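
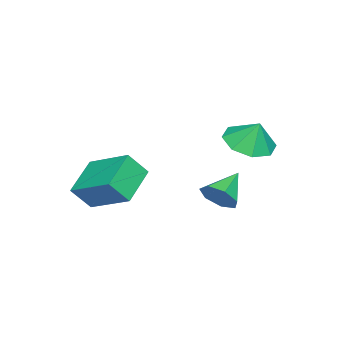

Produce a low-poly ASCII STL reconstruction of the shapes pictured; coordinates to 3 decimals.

solid 
facet normal -0.116 -0.396 -0.911
outer loop
vertex -3.109 -0.755 1.874
vertex -3.655 0.058 1.59
vertex -2.665 -0.188 1.571
endloop
endfacet
facet normal 0.698 -0.176 0.694
outer loop
vertex -3.109 -0.755 1.874
vertex -2.665 -0.188 1.571
vertex -3.525 0.502 2.61
endloop
endfacet
facet normal -0.116 -0.396 -0.911
outer loop
vertex -2.665 -0.188 1.571
vertex -3.655 0.058 1.59
vertex -2.802 0.523 1.279
endloop
endfacet
facet normal 0.823 0.344 0.452
outer loop
vertex -2.665 -0.188 1.571
vertex -2.802 0.523 1.279
vertex -3.525 0.502 2.61
endloop
endfacet
facet normal -0.116 -0.396 -0.911
outer loop
vertex -2.802 0.523 1.279
vertex -3.655 0.058 1.59
vertex -3.438 0.962 1.169
endloop
endfacet
facet normal 0.509 0.810 0.289
outer loop
vertex -2.802 0.523 1.279
vertex -3.438 0.962 1.169
vertex -3.525 0.502 2.61
endloop
endfacet
facet normal -0.116 -0.396 -0.911
outer loop
vertex -3.438 0.962 1.169
vertex -3.655 0.058 1.59
vertex -4.202 0.871 1.306
endloop
endfacet
facet normal -0.060 0.952 0.300
outer loop
vertex -3.438 0.962 1.169
vertex -4.202 0.871 1.306
vertex -3.525 0.502 2.61
endloop
endfacet
facet normal -0.116 -0.396 -0.911
outer loop
vertex -4.202 0.871 1.306
vertex -3.655 0.058 1.59
vertex -4.645 0.304 1.609
endloop
endfacet
facet normal -0.549 0.685 0.479
outer loop
vertex -4.202 0.871 1.306
vertex -4.645 0.304 1.609
vertex -3.525 0.502 2.61
endloop
endfacet
facet normal -0.116 -0.396 -0.911
outer loop
vertex -4.645 0.304 1.609
vertex -3.655 0.058 1.59
vertex -4.508 -0.407 1.901
endloop
endfacet
facet normal -0.673 0.166 0.720
outer loop
vertex -4.645 0.304 1.609
vertex -4.508 -0.407 1.901
vertex -3.525 0.502 2.61
endloop
endfacet
facet normal -0.116 -0.397 -0.911
outer loop
vertex -4.508 -0.407 1.901
vertex -3.655 0.058 1.59
vertex -3.872 -0.845 2.011
endloop
endfacet
facet normal -0.360 -0.300 0.883
outer loop
vertex -4.508 -0.407 1.901
vertex -3.872 -0.845 2.011
vertex -3.525 0.502 2.61
endloop
endfacet
facet normal -0.117 -0.396 -0.911
outer loop
vertex -3.872 -0.845 2.011
vertex -3.655 0.058 1.59
vertex -3.109 -0.755 1.874
endloop
endfacet
facet normal 0.209 -0.442 0.872
outer loop
vertex -3.872 -0.845 2.011
vertex -3.109 -0.755 1.874
vertex -3.525 0.502 2.61
endloop
endfacet
facet normal -0.374 0.494 -0.785
outer loop
vertex -0.751 -2.465 0.864
vertex 0.752 -2.445 0.16
vertex -1.139 -4.152 -0.014
endloop
endfacet
facet normal -0.905 -0.013 0.424
outer loop
vertex -0.712 -4.715 0.88
vertex -0.751 -2.465 0.864
vertex -1.139 -4.152 -0.014
endloop
endfacet
facet normal -0.374 0.495 -0.784
outer loop
vertex -1.139 -4.152 -0.014
vertex 0.752 -2.445 0.16
vertex 0.364 -4.131 -0.718
endloop
endfacet
facet normal -0.200 -0.869 -0.452
outer loop
vertex 0.364 -4.131 -0.718
vertex -0.712 -4.715 0.88
vertex -1.139 -4.152 -0.014
endloop
endfacet
facet normal 0.200 0.869 0.452
outer loop
vertex -0.751 -2.465 0.864
vertex 1.179 -3.008 1.054
vertex 0.752 -2.445 0.16
endloop
endfacet
facet normal -0.905 -0.013 0.424
outer loop
vertex -0.324 -3.029 1.758
vertex -0.751 -2.465 0.864
vertex -0.712 -4.715 0.88
endloop
endfacet
facet normal 0.200 0.869 0.453
outer loop
vertex -0.324 -3.029 1.758
vertex 1.179 -3.008 1.054
vertex -0.751 -2.465 0.864
endloop
endfacet
facet normal 0.905 0.013 -0.424
outer loop
vertex 0.752 -2.445 0.16
vertex 1.179 -3.008 1.054
vertex 0.364 -4.131 -0.718
endloop
endfacet
facet normal -0.200 -0.869 -0.452
outer loop
vertex 0.791 -4.695 0.176
vertex -0.712 -4.715 0.88
vertex 0.364 -4.131 -0.718
endloop
endfacet
facet normal 0.905 0.013 -0.424
outer loop
vertex 0.364 -4.131 -0.718
vertex 1.179 -3.008 1.054
vertex 0.791 -4.695 0.176
endloop
endfacet
facet normal 0.374 -0.495 0.785
outer loop
vertex 0.791 -4.695 0.176
vertex -0.324 -3.029 1.758
vertex -0.712 -4.715 0.88
endloop
endfacet
facet normal 0.374 -0.494 0.784
outer loop
vertex 1.179 -3.008 1.054
vertex -0.324 -3.029 1.758
vertex 0.791 -4.695 0.176
endloop
endfacet
facet normal 0.860 -0.151 -0.488
outer loop
vertex -1.407 0.12 0.138
vertex -1.784 -0.276 -0.404
vertex -1.636 0.479 -0.377
endloop
endfacet
facet normal -0.040 0.811 0.583
outer loop
vertex -1.407 0.12 0.138
vertex -1.636 0.479 -0.377
vertex -2.996 -0.064 0.284
endloop
endfacet
facet normal 0.859 -0.151 -0.488
outer loop
vertex -1.636 0.479 -0.377
vertex -1.784 -0.276 -0.404
vertex -1.977 0.269 -0.912
endloop
endfacet
facet normal -0.409 0.908 -0.096
outer loop
vertex -1.636 0.479 -0.377
vertex -1.977 0.269 -0.912
vertex -2.996 -0.064 0.284
endloop
endfacet
facet normal 0.860 -0.150 -0.488
outer loop
vertex -1.977 0.269 -0.912
vertex -1.784 -0.276 -0.404
vertex -2.172 -0.351 -1.065
endloop
endfacet
facet normal -0.755 0.371 -0.540
outer loop
vertex -1.977 0.269 -0.912
vertex -2.172 -0.351 -1.065
vertex -2.996 -0.064 0.284
endloop
endfacet
facet normal 0.860 -0.150 -0.488
outer loop
vertex -2.172 -0.351 -1.065
vertex -1.784 -0.276 -0.404
vertex -2.075 -0.915 -0.72
endloop
endfacet
facet normal -0.819 -0.395 -0.416
outer loop
vertex -2.172 -0.351 -1.065
vertex -2.075 -0.915 -0.72
vertex -2.996 -0.064 0.284
endloop
endfacet
facet normal 0.860 -0.150 -0.489
outer loop
vertex -2.075 -0.915 -0.72
vertex -1.784 -0.276 -0.404
vertex -1.758 -0.998 -0.137
endloop
endfacet
facet normal -0.551 -0.814 0.184
outer loop
vertex -2.075 -0.915 -0.72
vertex -1.758 -0.998 -0.137
vertex -2.996 -0.064 0.284
endloop
endfacet
facet normal 0.860 -0.150 -0.488
outer loop
vertex -1.758 -0.998 -0.137
vertex -1.784 -0.276 -0.404
vertex -1.461 -0.537 0.245
endloop
endfacet
facet normal -0.155 -0.569 0.807
outer loop
vertex -1.758 -0.998 -0.137
vertex -1.461 -0.537 0.245
vertex -2.996 -0.064 0.284
endloop
endfacet
facet normal 0.860 -0.150 -0.488
outer loop
vertex -1.461 -0.537 0.245
vertex -1.784 -0.276 -0.404
vertex -1.407 0.12 0.138
endloop
endfacet
facet normal 0.073 0.154 0.985
outer loop
vertex -1.461 -0.537 0.245
vertex -1.407 0.12 0.138
vertex -2.996 -0.064 0.284
endloop
endfacet

endsolid


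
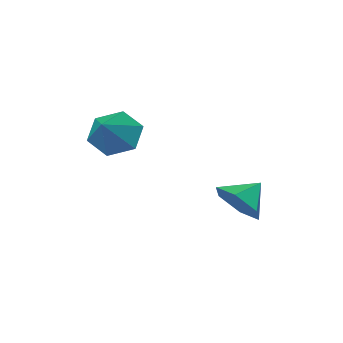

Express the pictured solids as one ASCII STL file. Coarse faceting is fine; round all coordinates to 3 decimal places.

solid 
facet normal -0.658 -0.510 -0.554
outer loop
vertex 0.7 -0.945 -2.016
vertex 0.174 -1.22 -1.138
vertex -0.083 -0.33 -1.652
endloop
endfacet
facet normal 0.443 0.802 -0.402
outer loop
vertex 0.7 -0.945 -2.016
vertex -0.083 -0.33 -1.652
vertex 1.286 -0.36 -0.202
endloop
endfacet
facet normal -0.658 -0.510 -0.554
outer loop
vertex -0.083 -0.33 -1.652
vertex 0.174 -1.22 -1.138
vertex -0.609 -0.605 -0.774
endloop
endfacet
facet normal -0.183 0.964 0.192
outer loop
vertex -0.083 -0.33 -1.652
vertex -0.609 -0.605 -0.774
vertex 1.286 -0.36 -0.202
endloop
endfacet
facet normal -0.658 -0.510 -0.554
outer loop
vertex -0.609 -0.605 -0.774
vertex 0.174 -1.22 -1.138
vertex -0.352 -1.496 -0.26
endloop
endfacet
facet normal -0.312 0.406 0.859
outer loop
vertex -0.609 -0.605 -0.774
vertex -0.352 -1.496 -0.26
vertex 1.286 -0.36 -0.202
endloop
endfacet
facet normal -0.658 -0.509 -0.554
outer loop
vertex -0.352 -1.496 -0.26
vertex 0.174 -1.22 -1.138
vertex 0.431 -2.111 -0.625
endloop
endfacet
facet normal 0.186 -0.316 0.931
outer loop
vertex -0.352 -1.496 -0.26
vertex 0.431 -2.111 -0.625
vertex 1.286 -0.36 -0.202
endloop
endfacet
facet normal -0.658 -0.509 -0.554
outer loop
vertex 0.431 -2.111 -0.625
vertex 0.174 -1.22 -1.138
vertex 0.957 -1.835 -1.503
endloop
endfacet
facet normal 0.812 -0.478 0.336
outer loop
vertex 0.431 -2.111 -0.625
vertex 0.957 -1.835 -1.503
vertex 1.286 -0.36 -0.202
endloop
endfacet
facet normal -0.658 -0.509 -0.554
outer loop
vertex 0.957 -1.835 -1.503
vertex 0.174 -1.22 -1.138
vertex 0.7 -0.945 -2.016
endloop
endfacet
facet normal 0.940 0.081 -0.330
outer loop
vertex 0.957 -1.835 -1.503
vertex 0.7 -0.945 -2.016
vertex 1.286 -0.36 -0.202
endloop
endfacet
facet normal 0.810 0.021 -0.586
outer loop
vertex -1.776 3.191 -3.075
vertex -2.295 2.653 -3.812
vertex -2.322 3.703 -3.812
endloop
endfacet
facet normal -0.251 0.698 0.671
outer loop
vertex -1.776 3.191 -3.075
vertex -2.322 3.703 -3.812
vertex -3.325 2.627 -3.068
endloop
endfacet
facet normal 0.810 0.021 -0.586
outer loop
vertex -2.322 3.703 -3.812
vertex -2.295 2.653 -3.812
vertex -2.841 3.164 -4.549
endloop
endfacet
facet normal -0.728 0.686 0.011
outer loop
vertex -2.322 3.703 -3.812
vertex -2.841 3.164 -4.549
vertex -3.325 2.627 -3.068
endloop
endfacet
facet normal 0.810 0.021 -0.586
outer loop
vertex -2.841 3.164 -4.549
vertex -2.295 2.653 -3.812
vertex -2.814 2.114 -4.549
endloop
endfacet
facet normal -0.948 -0.024 -0.319
outer loop
vertex -2.841 3.164 -4.549
vertex -2.814 2.114 -4.549
vertex -3.325 2.627 -3.068
endloop
endfacet
facet normal 0.811 0.020 -0.585
outer loop
vertex -2.814 2.114 -4.549
vertex -2.295 2.653 -3.812
vertex -2.269 1.603 -3.811
endloop
endfacet
facet normal -0.692 -0.722 0.011
outer loop
vertex -2.814 2.114 -4.549
vertex -2.269 1.603 -3.811
vertex -3.325 2.627 -3.068
endloop
endfacet
facet normal 0.811 0.020 -0.585
outer loop
vertex -2.269 1.603 -3.811
vertex -2.295 2.653 -3.812
vertex -1.75 2.142 -3.074
endloop
endfacet
facet normal -0.216 -0.709 0.671
outer loop
vertex -2.269 1.603 -3.811
vertex -1.75 2.142 -3.074
vertex -3.325 2.627 -3.068
endloop
endfacet
facet normal 0.811 0.020 -0.585
outer loop
vertex -1.75 2.142 -3.074
vertex -2.295 2.653 -3.812
vertex -1.776 3.191 -3.075
endloop
endfacet
facet normal 0.004 0.001 1.000
outer loop
vertex -1.75 2.142 -3.074
vertex -1.776 3.191 -3.075
vertex -3.325 2.627 -3.068
endloop
endfacet

endsolid


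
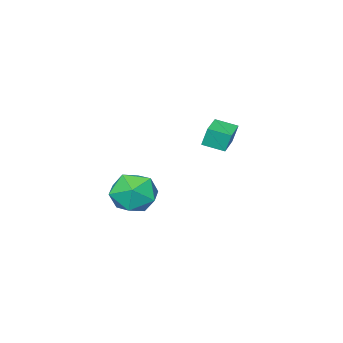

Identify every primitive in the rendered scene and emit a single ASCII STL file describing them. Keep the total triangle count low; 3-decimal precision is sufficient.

solid 
facet normal -0.858 -0.513 -0.001
outer loop
vertex -3.816 0.349 -1.664
vertex -4.325 1.201 -1.94
vertex -3.685 0.131 -2.58
endloop
endfacet
facet normal 0.495 -0.827 0.268
outer loop
vertex -2.535 0.819 -2.58
vertex -3.816 0.349 -1.664
vertex -3.685 0.131 -2.58
endloop
endfacet
facet normal -0.858 -0.513 -0.001
outer loop
vertex -3.685 0.131 -2.58
vertex -4.325 1.201 -1.94
vertex -4.194 0.983 -2.856
endloop
endfacet
facet normal 0.138 -0.230 -0.963
outer loop
vertex -4.194 0.983 -2.856
vertex -2.535 0.819 -2.58
vertex -3.685 0.131 -2.58
endloop
endfacet
facet normal -0.138 0.230 0.963
outer loop
vertex -3.816 0.349 -1.664
vertex -3.175 1.889 -1.94
vertex -4.325 1.201 -1.94
endloop
endfacet
facet normal 0.495 -0.827 0.268
outer loop
vertex -2.666 1.037 -1.664
vertex -3.816 0.349 -1.664
vertex -2.535 0.819 -2.58
endloop
endfacet
facet normal -0.138 0.230 0.963
outer loop
vertex -2.666 1.037 -1.664
vertex -3.175 1.889 -1.94
vertex -3.816 0.349 -1.664
endloop
endfacet
facet normal -0.495 0.827 -0.268
outer loop
vertex -4.325 1.201 -1.94
vertex -3.175 1.889 -1.94
vertex -4.194 0.983 -2.856
endloop
endfacet
facet normal 0.138 -0.230 -0.963
outer loop
vertex -3.044 1.671 -2.856
vertex -2.535 0.819 -2.58
vertex -4.194 0.983 -2.856
endloop
endfacet
facet normal -0.495 0.827 -0.268
outer loop
vertex -4.194 0.983 -2.856
vertex -3.175 1.889 -1.94
vertex -3.044 1.671 -2.856
endloop
endfacet
facet normal 0.858 0.513 0.001
outer loop
vertex -3.044 1.671 -2.856
vertex -2.666 1.037 -1.664
vertex -2.535 0.819 -2.58
endloop
endfacet
facet normal 0.858 0.513 0.001
outer loop
vertex -3.175 1.889 -1.94
vertex -2.666 1.037 -1.664
vertex -3.044 1.671 -2.856
endloop
endfacet
facet normal -0.614 0.755 0.231
outer loop
vertex 1.267 1.998 -4.083
vertex 0.389 1.294 -4.115
vertex 0.948 1.453 -3.151
endloop
endfacet
facet normal 0.034 0.858 0.513
outer loop
vertex 1.267 1.998 -4.083
vertex 0.948 1.453 -3.151
vertex 2.041 1.556 -3.396
endloop
endfacet
facet normal 0.509 0.861 -0.019
outer loop
vertex 1.267 1.998 -4.083
vertex 2.041 1.556 -3.396
vertex 2.158 1.462 -4.511
endloop
endfacet
facet normal 0.154 0.760 -0.631
outer loop
vertex 1.267 1.998 -4.083
vertex 2.158 1.462 -4.511
vertex 1.137 1.3 -4.955
endloop
endfacet
facet normal -0.540 0.695 -0.476
outer loop
vertex 1.267 1.998 -4.083
vertex 1.137 1.3 -4.955
vertex 0.389 1.294 -4.115
endloop
endfacet
facet normal 0.181 0.301 0.936
outer loop
vertex 2.041 1.556 -3.396
vertex 0.948 1.453 -3.151
vertex 1.643 0.58 -3.005
endloop
endfacet
facet normal -0.867 0.135 0.480
outer loop
vertex 0.948 1.453 -3.151
vertex 0.389 1.294 -4.115
vertex 0.622 0.418 -3.449
endloop
endfacet
facet normal -0.746 0.038 -0.664
outer loop
vertex 0.389 1.294 -4.115
vertex 1.137 1.3 -4.955
vertex 0.739 0.324 -4.564
endloop
endfacet
facet normal 0.375 0.145 -0.916
outer loop
vertex 1.137 1.3 -4.955
vertex 2.158 1.462 -4.511
vertex 1.832 0.427 -4.809
endloop
endfacet
facet normal 0.948 0.308 0.074
outer loop
vertex 2.158 1.462 -4.511
vertex 2.041 1.556 -3.396
vertex 2.391 0.586 -3.845
endloop
endfacet
facet normal -0.154 -0.760 0.631
outer loop
vertex 1.513 -0.118 -3.877
vertex 1.643 0.58 -3.005
vertex 0.622 0.418 -3.449
endloop
endfacet
facet normal -0.509 -0.861 0.019
outer loop
vertex 1.513 -0.118 -3.877
vertex 0.622 0.418 -3.449
vertex 0.739 0.324 -4.564
endloop
endfacet
facet normal -0.034 -0.858 -0.513
outer loop
vertex 1.513 -0.118 -3.877
vertex 0.739 0.324 -4.564
vertex 1.832 0.427 -4.809
endloop
endfacet
facet normal 0.614 -0.755 -0.231
outer loop
vertex 1.513 -0.118 -3.877
vertex 1.832 0.427 -4.809
vertex 2.391 0.586 -3.845
endloop
endfacet
facet normal 0.540 -0.695 0.476
outer loop
vertex 1.513 -0.118 -3.877
vertex 2.391 0.586 -3.845
vertex 1.643 0.58 -3.005
endloop
endfacet
facet normal -0.375 -0.145 0.916
outer loop
vertex 0.622 0.418 -3.449
vertex 1.643 0.58 -3.005
vertex 0.948 1.453 -3.151
endloop
endfacet
facet normal -0.948 -0.308 -0.074
outer loop
vertex 0.739 0.324 -4.564
vertex 0.622 0.418 -3.449
vertex 0.389 1.294 -4.115
endloop
endfacet
facet normal -0.181 -0.301 -0.936
outer loop
vertex 1.832 0.427 -4.809
vertex 0.739 0.324 -4.564
vertex 1.137 1.3 -4.955
endloop
endfacet
facet normal 0.867 -0.135 -0.480
outer loop
vertex 2.391 0.586 -3.845
vertex 1.832 0.427 -4.809
vertex 2.158 1.462 -4.511
endloop
endfacet
facet normal 0.746 -0.038 0.664
outer loop
vertex 1.643 0.58 -3.005
vertex 2.391 0.586 -3.845
vertex 2.041 1.556 -3.396
endloop
endfacet

endsolid


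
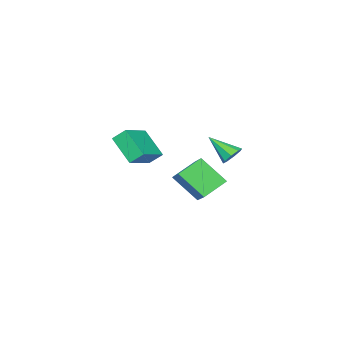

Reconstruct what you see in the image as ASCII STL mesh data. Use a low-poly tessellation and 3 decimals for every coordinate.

solid 
facet normal -0.557 -0.642 -0.526
outer loop
vertex -3.793 -3.559 -1.21
vertex -4.124 -2.067 -2.679
vertex -2.415 -4.073 -2.042
endloop
endfacet
facet normal 0.156 -0.704 0.693
outer loop
vertex -1.356 -2.853 -1.041
vertex -3.793 -3.559 -1.21
vertex -2.415 -4.073 -2.042
endloop
endfacet
facet normal -0.557 -0.642 -0.527
outer loop
vertex -2.415 -4.073 -2.042
vertex -4.124 -2.067 -2.679
vertex -2.745 -2.58 -3.511
endloop
endfacet
facet normal 0.816 -0.304 -0.492
outer loop
vertex -2.745 -2.58 -3.511
vertex -1.356 -2.853 -1.041
vertex -2.415 -4.073 -2.042
endloop
endfacet
facet normal -0.816 0.304 0.492
outer loop
vertex -3.793 -3.559 -1.21
vertex -3.065 -0.847 -1.678
vertex -4.124 -2.067 -2.679
endloop
endfacet
facet normal 0.156 -0.704 0.693
outer loop
vertex -2.735 -2.34 -0.209
vertex -3.793 -3.559 -1.21
vertex -1.356 -2.853 -1.041
endloop
endfacet
facet normal -0.816 0.304 0.492
outer loop
vertex -2.735 -2.34 -0.209
vertex -3.065 -0.847 -1.678
vertex -3.793 -3.559 -1.21
endloop
endfacet
facet normal -0.156 0.704 -0.693
outer loop
vertex -4.124 -2.067 -2.679
vertex -3.065 -0.847 -1.678
vertex -2.745 -2.58 -3.511
endloop
endfacet
facet normal 0.816 -0.304 -0.492
outer loop
vertex -1.687 -1.361 -2.51
vertex -1.356 -2.853 -1.041
vertex -2.745 -2.58 -3.511
endloop
endfacet
facet normal -0.156 0.704 -0.693
outer loop
vertex -2.745 -2.58 -3.511
vertex -3.065 -0.847 -1.678
vertex -1.687 -1.361 -2.51
endloop
endfacet
facet normal 0.557 0.642 0.527
outer loop
vertex -1.687 -1.361 -2.51
vertex -2.735 -2.34 -0.209
vertex -1.356 -2.853 -1.041
endloop
endfacet
facet normal 0.557 0.642 0.527
outer loop
vertex -3.065 -0.847 -1.678
vertex -2.735 -2.34 -0.209
vertex -1.687 -1.361 -2.51
endloop
endfacet
facet normal -0.929 -0.072 -0.363
outer loop
vertex 2.269 -2.262 3.615
vertex 2.638 -0.843 2.39
vertex 2.578 -2.914 2.952
endloop
endfacet
facet normal -0.194 -0.743 0.641
outer loop
vertex 4.362 -2.777 3.65
vertex 2.269 -2.262 3.615
vertex 2.578 -2.914 2.952
endloop
endfacet
facet normal -0.929 -0.072 -0.364
outer loop
vertex 2.578 -2.914 2.952
vertex 2.638 -0.843 2.39
vertex 2.948 -1.496 1.728
endloop
endfacet
facet normal 0.316 -0.666 -0.676
outer loop
vertex 2.948 -1.496 1.728
vertex 4.362 -2.777 3.65
vertex 2.578 -2.914 2.952
endloop
endfacet
facet normal -0.316 0.666 0.676
outer loop
vertex 2.269 -2.262 3.615
vertex 4.422 -0.706 3.088
vertex 2.638 -0.843 2.39
endloop
endfacet
facet normal -0.193 -0.742 0.642
outer loop
vertex 4.052 -2.124 4.312
vertex 2.269 -2.262 3.615
vertex 4.362 -2.777 3.65
endloop
endfacet
facet normal -0.316 0.666 0.676
outer loop
vertex 4.052 -2.124 4.312
vertex 4.422 -0.706 3.088
vertex 2.269 -2.262 3.615
endloop
endfacet
facet normal 0.194 0.742 -0.641
outer loop
vertex 2.638 -0.843 2.39
vertex 4.422 -0.706 3.088
vertex 2.948 -1.496 1.728
endloop
endfacet
facet normal 0.316 -0.666 -0.676
outer loop
vertex 4.731 -1.358 2.425
vertex 4.362 -2.777 3.65
vertex 2.948 -1.496 1.728
endloop
endfacet
facet normal 0.193 0.743 -0.641
outer loop
vertex 2.948 -1.496 1.728
vertex 4.422 -0.706 3.088
vertex 4.731 -1.358 2.425
endloop
endfacet
facet normal 0.929 0.072 0.364
outer loop
vertex 4.731 -1.358 2.425
vertex 4.052 -2.124 4.312
vertex 4.362 -2.777 3.65
endloop
endfacet
facet normal 0.929 0.071 0.363
outer loop
vertex 4.422 -0.706 3.088
vertex 4.052 -2.124 4.312
vertex 4.731 -1.358 2.425
endloop
endfacet
facet normal -0.104 0.792 -0.601
outer loop
vertex -1.773 -0.185 0.339
vertex -2.195 0.124 0.819
vertex -1.496 0.12 0.693
endloop
endfacet
facet normal 0.839 -0.493 -0.232
outer loop
vertex -1.773 -0.185 0.339
vertex -1.496 0.12 0.693
vertex -2.005 -1.324 1.921
endloop
endfacet
facet normal -0.104 0.792 -0.602
outer loop
vertex -1.496 0.12 0.693
vertex -2.195 0.124 0.819
vertex -1.629 0.428 1.121
endloop
endfacet
facet normal 0.943 -0.052 0.330
outer loop
vertex -1.496 0.12 0.693
vertex -1.629 0.428 1.121
vertex -2.005 -1.324 1.921
endloop
endfacet
facet normal -0.104 0.792 -0.602
outer loop
vertex -1.629 0.428 1.121
vertex -2.195 0.124 0.819
vertex -2.093 0.558 1.372
endloop
endfacet
facet normal 0.515 0.262 0.816
outer loop
vertex -1.629 0.428 1.121
vertex -2.093 0.558 1.372
vertex -2.005 -1.324 1.921
endloop
endfacet
facet normal -0.103 0.792 -0.602
outer loop
vertex -2.093 0.558 1.372
vertex -2.195 0.124 0.819
vertex -2.617 0.434 1.299
endloop
endfacet
facet normal -0.195 0.266 0.944
outer loop
vertex -2.093 0.558 1.372
vertex -2.617 0.434 1.299
vertex -2.005 -1.324 1.921
endloop
endfacet
facet normal -0.104 0.791 -0.603
outer loop
vertex -2.617 0.434 1.299
vertex -2.195 0.124 0.819
vertex -2.894 0.128 0.945
endloop
endfacet
facet normal -0.769 -0.042 0.638
outer loop
vertex -2.617 0.434 1.299
vertex -2.894 0.128 0.945
vertex -2.005 -1.324 1.921
endloop
endfacet
facet normal -0.104 0.793 -0.601
outer loop
vertex -2.894 0.128 0.945
vertex -2.195 0.124 0.819
vertex -2.761 -0.179 0.517
endloop
endfacet
facet normal -0.872 -0.483 0.076
outer loop
vertex -2.894 0.128 0.945
vertex -2.761 -0.179 0.517
vertex -2.005 -1.324 1.921
endloop
endfacet
facet normal -0.103 0.792 -0.601
outer loop
vertex -2.761 -0.179 0.517
vertex -2.195 0.124 0.819
vertex -2.297 -0.309 0.266
endloop
endfacet
facet normal -0.445 -0.796 -0.410
outer loop
vertex -2.761 -0.179 0.517
vertex -2.297 -0.309 0.266
vertex -2.005 -1.324 1.921
endloop
endfacet
facet normal -0.104 0.792 -0.601
outer loop
vertex -2.297 -0.309 0.266
vertex -2.195 0.124 0.819
vertex -1.773 -0.185 0.339
endloop
endfacet
facet normal 0.264 -0.801 -0.538
outer loop
vertex -2.297 -0.309 0.266
vertex -1.773 -0.185 0.339
vertex -2.005 -1.324 1.921
endloop
endfacet

endsolid


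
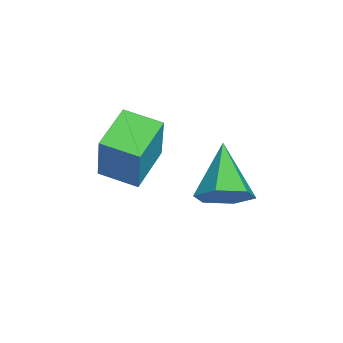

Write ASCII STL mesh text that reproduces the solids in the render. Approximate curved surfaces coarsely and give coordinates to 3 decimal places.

solid 
facet normal -0.922 0.317 0.222
outer loop
vertex -2.517 -4.134 4.024
vertex -2.093 -2.753 3.812
vertex -3.047 -4.277 2.028
endloop
endfacet
facet normal -0.290 -0.946 0.145
outer loop
vertex -1.387 -4.847 1.628
vertex -2.517 -4.134 4.024
vertex -3.047 -4.277 2.028
endloop
endfacet
facet normal -0.922 0.317 0.222
outer loop
vertex -3.047 -4.277 2.028
vertex -2.093 -2.753 3.812
vertex -2.623 -2.896 1.816
endloop
endfacet
facet normal -0.256 -0.069 -0.964
outer loop
vertex -2.623 -2.896 1.816
vertex -1.387 -4.847 1.628
vertex -3.047 -4.277 2.028
endloop
endfacet
facet normal 0.256 0.069 0.964
outer loop
vertex -2.517 -4.134 4.024
vertex -0.433 -3.323 3.412
vertex -2.093 -2.753 3.812
endloop
endfacet
facet normal -0.290 -0.946 0.145
outer loop
vertex -0.857 -4.704 3.624
vertex -2.517 -4.134 4.024
vertex -1.387 -4.847 1.628
endloop
endfacet
facet normal 0.256 0.069 0.964
outer loop
vertex -0.857 -4.704 3.624
vertex -0.433 -3.323 3.412
vertex -2.517 -4.134 4.024
endloop
endfacet
facet normal 0.290 0.946 -0.145
outer loop
vertex -2.093 -2.753 3.812
vertex -0.433 -3.323 3.412
vertex -2.623 -2.896 1.816
endloop
endfacet
facet normal -0.256 -0.069 -0.964
outer loop
vertex -0.963 -3.466 1.416
vertex -1.387 -4.847 1.628
vertex -2.623 -2.896 1.816
endloop
endfacet
facet normal 0.290 0.946 -0.145
outer loop
vertex -2.623 -2.896 1.816
vertex -0.433 -3.323 3.412
vertex -0.963 -3.466 1.416
endloop
endfacet
facet normal 0.922 -0.317 -0.222
outer loop
vertex -0.963 -3.466 1.416
vertex -0.857 -4.704 3.624
vertex -1.387 -4.847 1.628
endloop
endfacet
facet normal 0.922 -0.317 -0.222
outer loop
vertex -0.433 -3.323 3.412
vertex -0.857 -4.704 3.624
vertex -0.963 -3.466 1.416
endloop
endfacet
facet normal 0.832 0.102 -0.546
outer loop
vertex 2.096 -0.723 4.207
vertex 1.549 -0.474 3.42
vertex 1.871 0.227 4.041
endloop
endfacet
facet normal 0.153 0.205 0.967
outer loop
vertex 2.096 -0.723 4.207
vertex 1.871 0.227 4.041
vertex -0.189 -0.686 4.56
endloop
endfacet
facet normal 0.832 0.101 -0.545
outer loop
vertex 1.871 0.227 4.041
vertex 1.549 -0.474 3.42
vertex 1.325 0.476 3.254
endloop
endfacet
facet normal -0.264 0.852 0.452
outer loop
vertex 1.871 0.227 4.041
vertex 1.325 0.476 3.254
vertex -0.189 -0.686 4.56
endloop
endfacet
facet normal 0.832 0.101 -0.545
outer loop
vertex 1.325 0.476 3.254
vertex 1.549 -0.474 3.42
vertex 1.003 -0.225 2.633
endloop
endfacet
facet normal -0.732 0.608 -0.307
outer loop
vertex 1.325 0.476 3.254
vertex 1.003 -0.225 2.633
vertex -0.189 -0.686 4.56
endloop
endfacet
facet normal 0.832 0.102 -0.545
outer loop
vertex 1.003 -0.225 2.633
vertex 1.549 -0.474 3.42
vertex 1.228 -1.174 2.799
endloop
endfacet
facet normal -0.784 -0.283 -0.553
outer loop
vertex 1.003 -0.225 2.633
vertex 1.228 -1.174 2.799
vertex -0.189 -0.686 4.56
endloop
endfacet
facet normal 0.832 0.102 -0.545
outer loop
vertex 1.228 -1.174 2.799
vertex 1.549 -0.474 3.42
vertex 1.774 -1.424 3.586
endloop
endfacet
facet normal -0.369 -0.929 -0.039
outer loop
vertex 1.228 -1.174 2.799
vertex 1.774 -1.424 3.586
vertex -0.189 -0.686 4.56
endloop
endfacet
facet normal 0.832 0.102 -0.546
outer loop
vertex 1.774 -1.424 3.586
vertex 1.549 -0.474 3.42
vertex 2.096 -0.723 4.207
endloop
endfacet
facet normal 0.100 -0.685 0.721
outer loop
vertex 1.774 -1.424 3.586
vertex 2.096 -0.723 4.207
vertex -0.189 -0.686 4.56
endloop
endfacet

endsolid


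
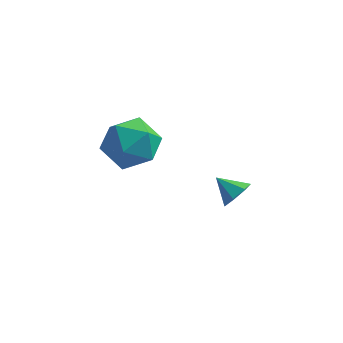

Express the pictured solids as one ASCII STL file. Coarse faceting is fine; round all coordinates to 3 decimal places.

solid 
facet normal -0.338 0.919 0.203
outer loop
vertex -2.843 0.139 0.813
vertex -3.787 -0.349 1.452
vertex -2.72 -0.084 2.027
endloop
endfacet
facet normal 0.372 0.919 0.131
outer loop
vertex -2.843 0.139 0.813
vertex -2.72 -0.084 2.027
vertex -1.79 -0.35 1.25
endloop
endfacet
facet normal 0.528 0.672 -0.519
outer loop
vertex -2.843 0.139 0.813
vertex -1.79 -0.35 1.25
vertex -2.282 -0.779 0.195
endloop
endfacet
facet normal -0.086 0.520 -0.850
outer loop
vertex -2.843 0.139 0.813
vertex -2.282 -0.779 0.195
vertex -3.517 -0.779 0.32
endloop
endfacet
facet normal -0.621 0.672 -0.403
outer loop
vertex -2.843 0.139 0.813
vertex -3.517 -0.779 0.32
vertex -3.787 -0.349 1.452
endloop
endfacet
facet normal 0.642 0.464 0.610
outer loop
vertex -1.79 -0.35 1.25
vertex -2.72 -0.084 2.027
vertex -2.083 -1.141 2.16
endloop
endfacet
facet normal -0.507 0.464 0.727
outer loop
vertex -2.72 -0.084 2.027
vertex -3.787 -0.349 1.452
vertex -3.318 -1.141 2.285
endloop
endfacet
facet normal -0.965 0.064 -0.255
outer loop
vertex -3.787 -0.349 1.452
vertex -3.517 -0.779 0.32
vertex -3.81 -1.57 1.23
endloop
endfacet
facet normal -0.099 -0.183 -0.978
outer loop
vertex -3.517 -0.779 0.32
vertex -2.282 -0.779 0.195
vertex -2.88 -1.836 0.453
endloop
endfacet
facet normal 0.894 0.064 -0.443
outer loop
vertex -2.282 -0.779 0.195
vertex -1.79 -0.35 1.25
vertex -1.813 -1.571 1.028
endloop
endfacet
facet normal 0.086 -0.520 0.850
outer loop
vertex -2.757 -2.059 1.667
vertex -2.083 -1.141 2.16
vertex -3.318 -1.141 2.285
endloop
endfacet
facet normal -0.528 -0.672 0.519
outer loop
vertex -2.757 -2.059 1.667
vertex -3.318 -1.141 2.285
vertex -3.81 -1.57 1.23
endloop
endfacet
facet normal -0.372 -0.919 -0.131
outer loop
vertex -2.757 -2.059 1.667
vertex -3.81 -1.57 1.23
vertex -2.88 -1.836 0.453
endloop
endfacet
facet normal 0.338 -0.919 -0.203
outer loop
vertex -2.757 -2.059 1.667
vertex -2.88 -1.836 0.453
vertex -1.813 -1.571 1.028
endloop
endfacet
facet normal 0.621 -0.672 0.403
outer loop
vertex -2.757 -2.059 1.667
vertex -1.813 -1.571 1.028
vertex -2.083 -1.141 2.16
endloop
endfacet
facet normal 0.099 0.183 0.978
outer loop
vertex -3.318 -1.141 2.285
vertex -2.083 -1.141 2.16
vertex -2.72 -0.084 2.027
endloop
endfacet
facet normal -0.894 -0.064 0.443
outer loop
vertex -3.81 -1.57 1.23
vertex -3.318 -1.141 2.285
vertex -3.787 -0.349 1.452
endloop
endfacet
facet normal -0.642 -0.464 -0.610
outer loop
vertex -2.88 -1.836 0.453
vertex -3.81 -1.57 1.23
vertex -3.517 -0.779 0.32
endloop
endfacet
facet normal 0.507 -0.464 -0.727
outer loop
vertex -1.813 -1.571 1.028
vertex -2.88 -1.836 0.453
vertex -2.282 -0.779 0.195
endloop
endfacet
facet normal 0.965 -0.064 0.255
outer loop
vertex -2.083 -1.141 2.16
vertex -1.813 -1.571 1.028
vertex -1.79 -0.35 1.25
endloop
endfacet
facet normal 0.797 -0.257 -0.547
outer loop
vertex 2.117 -3.767 2.186
vertex 1.79 -3.593 1.628
vertex 2.181 -3.214 2.019
endloop
endfacet
facet normal 0.111 0.276 0.955
outer loop
vertex 2.117 -3.767 2.186
vertex 2.181 -3.214 2.019
vertex 0.97 -3.327 2.192
endloop
endfacet
facet normal 0.797 -0.257 -0.547
outer loop
vertex 2.181 -3.214 2.019
vertex 1.79 -3.593 1.628
vertex 1.951 -2.946 1.558
endloop
endfacet
facet normal -0.008 0.863 0.506
outer loop
vertex 2.181 -3.214 2.019
vertex 1.951 -2.946 1.558
vertex 0.97 -3.327 2.192
endloop
endfacet
facet normal 0.796 -0.257 -0.548
outer loop
vertex 1.951 -2.946 1.558
vertex 1.79 -3.593 1.628
vertex 1.599 -3.164 1.149
endloop
endfacet
facet normal -0.423 0.899 -0.115
outer loop
vertex 1.951 -2.946 1.558
vertex 1.599 -3.164 1.149
vertex 0.97 -3.327 2.192
endloop
endfacet
facet normal 0.796 -0.257 -0.548
outer loop
vertex 1.599 -3.164 1.149
vertex 1.79 -3.593 1.628
vertex 1.391 -3.705 1.101
endloop
endfacet
facet normal -0.824 0.356 -0.441
outer loop
vertex 1.599 -3.164 1.149
vertex 1.391 -3.705 1.101
vertex 0.97 -3.327 2.192
endloop
endfacet
facet normal 0.796 -0.257 -0.548
outer loop
vertex 1.391 -3.705 1.101
vertex 1.79 -3.593 1.628
vertex 1.484 -4.161 1.45
endloop
endfacet
facet normal -0.906 -0.358 -0.226
outer loop
vertex 1.391 -3.705 1.101
vertex 1.484 -4.161 1.45
vertex 0.97 -3.327 2.192
endloop
endfacet
facet normal 0.796 -0.257 -0.547
outer loop
vertex 1.484 -4.161 1.45
vertex 1.79 -3.593 1.628
vertex 1.807 -4.189 1.933
endloop
endfacet
facet normal -0.610 -0.702 0.367
outer loop
vertex 1.484 -4.161 1.45
vertex 1.807 -4.189 1.933
vertex 0.97 -3.327 2.192
endloop
endfacet
facet normal 0.797 -0.257 -0.547
outer loop
vertex 1.807 -4.189 1.933
vertex 1.79 -3.593 1.628
vertex 2.117 -3.767 2.186
endloop
endfacet
facet normal -0.157 -0.421 0.894
outer loop
vertex 1.807 -4.189 1.933
vertex 2.117 -3.767 2.186
vertex 0.97 -3.327 2.192
endloop
endfacet

endsolid


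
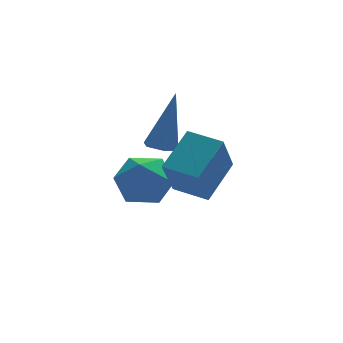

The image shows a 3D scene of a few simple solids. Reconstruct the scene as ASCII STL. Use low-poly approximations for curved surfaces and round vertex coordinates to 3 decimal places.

solid 
facet normal -0.659 -0.539 -0.525
outer loop
vertex -1.372 -3.377 1.413
vertex -2.191 -2.494 1.535
vertex -0.797 -2.638 -0.066
endloop
endfacet
facet normal 0.676 -0.729 -0.101
outer loop
vertex 0.271 -1.766 0.785
vertex -1.372 -3.377 1.413
vertex -0.797 -2.638 -0.066
endloop
endfacet
facet normal -0.659 -0.538 -0.525
outer loop
vertex -0.797 -2.638 -0.066
vertex -2.191 -2.494 1.535
vertex -1.615 -1.756 0.056
endloop
endfacet
facet normal 0.329 0.422 -0.845
outer loop
vertex -1.615 -1.756 0.056
vertex 0.271 -1.766 0.785
vertex -0.797 -2.638 -0.066
endloop
endfacet
facet normal -0.329 -0.422 0.845
outer loop
vertex -1.372 -3.377 1.413
vertex -1.123 -1.622 2.386
vertex -2.191 -2.494 1.535
endloop
endfacet
facet normal 0.677 -0.729 -0.100
outer loop
vertex -0.305 -2.504 2.264
vertex -1.372 -3.377 1.413
vertex 0.271 -1.766 0.785
endloop
endfacet
facet normal -0.329 -0.422 0.845
outer loop
vertex -0.305 -2.504 2.264
vertex -1.123 -1.622 2.386
vertex -1.372 -3.377 1.413
endloop
endfacet
facet normal -0.676 0.730 0.101
outer loop
vertex -2.191 -2.494 1.535
vertex -1.123 -1.622 2.386
vertex -1.615 -1.756 0.056
endloop
endfacet
facet normal 0.329 0.422 -0.845
outer loop
vertex -0.548 -0.883 0.907
vertex 0.271 -1.766 0.785
vertex -1.615 -1.756 0.056
endloop
endfacet
facet normal -0.677 0.729 0.101
outer loop
vertex -1.615 -1.756 0.056
vertex -1.123 -1.622 2.386
vertex -0.548 -0.883 0.907
endloop
endfacet
facet normal 0.659 0.539 0.525
outer loop
vertex -0.548 -0.883 0.907
vertex -0.305 -2.504 2.264
vertex 0.271 -1.766 0.785
endloop
endfacet
facet normal 0.659 0.538 0.525
outer loop
vertex -1.123 -1.622 2.386
vertex -0.305 -2.504 2.264
vertex -0.548 -0.883 0.907
endloop
endfacet
facet normal -0.281 -0.189 -0.941
outer loop
vertex -0.923 -0.159 0.697
vertex -1.355 0.224 0.749
vertex -0.836 0.398 0.559
endloop
endfacet
facet normal 0.987 -0.160 -0.023
outer loop
vertex -0.923 -0.159 0.697
vertex -0.836 0.398 0.559
vertex -0.745 0.636 2.791
endloop
endfacet
facet normal -0.281 -0.190 -0.941
outer loop
vertex -0.836 0.398 0.559
vertex -1.355 0.224 0.749
vertex -1.269 0.78 0.611
endloop
endfacet
facet normal 0.651 0.752 -0.107
outer loop
vertex -0.836 0.398 0.559
vertex -1.269 0.78 0.611
vertex -0.745 0.636 2.791
endloop
endfacet
facet normal -0.282 -0.190 -0.940
outer loop
vertex -1.269 0.78 0.611
vertex -1.355 0.224 0.749
vertex -1.788 0.606 0.802
endloop
endfacet
facet normal -0.272 0.954 0.128
outer loop
vertex -1.269 0.78 0.611
vertex -1.788 0.606 0.802
vertex -0.745 0.636 2.791
endloop
endfacet
facet normal -0.282 -0.189 -0.941
outer loop
vertex -1.788 0.606 0.802
vertex -1.355 0.224 0.749
vertex -1.875 0.05 0.94
endloop
endfacet
facet normal -0.860 0.246 0.447
outer loop
vertex -1.788 0.606 0.802
vertex -1.875 0.05 0.94
vertex -0.745 0.636 2.791
endloop
endfacet
facet normal -0.282 -0.191 -0.940
outer loop
vertex -1.875 0.05 0.94
vertex -1.355 0.224 0.749
vertex -1.442 -0.333 0.888
endloop
endfacet
facet normal -0.525 -0.665 0.531
outer loop
vertex -1.875 0.05 0.94
vertex -1.442 -0.333 0.888
vertex -0.745 0.636 2.791
endloop
endfacet
facet normal -0.282 -0.191 -0.940
outer loop
vertex -1.442 -0.333 0.888
vertex -1.355 0.224 0.749
vertex -0.923 -0.159 0.697
endloop
endfacet
facet normal 0.400 -0.868 0.295
outer loop
vertex -1.442 -0.333 0.888
vertex -0.923 -0.159 0.697
vertex -0.745 0.636 2.791
endloop
endfacet
facet normal -0.617 0.191 0.763
outer loop
vertex -2.708 0.857 -0.771
vertex -1.974 0.505 -0.089
vertex -1.995 1.53 -0.363
endloop
endfacet
facet normal -0.733 0.642 0.222
outer loop
vertex -2.708 0.857 -0.771
vertex -1.995 1.53 -0.363
vertex -2.254 1.59 -1.392
endloop
endfacet
facet normal -0.899 0.256 -0.355
outer loop
vertex -2.708 0.857 -0.771
vertex -2.254 1.59 -1.392
vertex -2.393 0.601 -1.752
endloop
endfacet
facet normal -0.885 -0.433 -0.171
outer loop
vertex -2.708 0.857 -0.771
vertex -2.393 0.601 -1.752
vertex -2.22 -0.07 -0.947
endloop
endfacet
facet normal -0.711 -0.473 0.521
outer loop
vertex -2.708 0.857 -0.771
vertex -2.22 -0.07 -0.947
vertex -1.974 0.505 -0.089
endloop
endfacet
facet normal -0.124 0.988 0.089
outer loop
vertex -2.254 1.59 -1.392
vertex -1.995 1.53 -0.363
vertex -1.24 1.69 -1.093
endloop
endfacet
facet normal 0.065 0.259 0.964
outer loop
vertex -1.995 1.53 -0.363
vertex -1.974 0.505 -0.089
vertex -1.067 1.019 -0.288
endloop
endfacet
facet normal -0.088 -0.816 0.572
outer loop
vertex -1.974 0.505 -0.089
vertex -2.22 -0.07 -0.947
vertex -1.206 0.03 -0.648
endloop
endfacet
facet normal -0.370 -0.751 -0.547
outer loop
vertex -2.22 -0.07 -0.947
vertex -2.393 0.601 -1.752
vertex -1.465 0.09 -1.677
endloop
endfacet
facet normal -0.391 0.363 -0.846
outer loop
vertex -2.393 0.601 -1.752
vertex -2.254 1.59 -1.392
vertex -1.486 1.115 -1.951
endloop
endfacet
facet normal 0.885 0.433 0.171
outer loop
vertex -0.752 0.763 -1.269
vertex -1.24 1.69 -1.093
vertex -1.067 1.019 -0.288
endloop
endfacet
facet normal 0.899 -0.256 0.355
outer loop
vertex -0.752 0.763 -1.269
vertex -1.067 1.019 -0.288
vertex -1.206 0.03 -0.648
endloop
endfacet
facet normal 0.733 -0.642 -0.222
outer loop
vertex -0.752 0.763 -1.269
vertex -1.206 0.03 -0.648
vertex -1.465 0.09 -1.677
endloop
endfacet
facet normal 0.617 -0.191 -0.763
outer loop
vertex -0.752 0.763 -1.269
vertex -1.465 0.09 -1.677
vertex -1.486 1.115 -1.951
endloop
endfacet
facet normal 0.711 0.473 -0.521
outer loop
vertex -0.752 0.763 -1.269
vertex -1.486 1.115 -1.951
vertex -1.24 1.69 -1.093
endloop
endfacet
facet normal 0.370 0.751 0.547
outer loop
vertex -1.067 1.019 -0.288
vertex -1.24 1.69 -1.093
vertex -1.995 1.53 -0.363
endloop
endfacet
facet normal 0.391 -0.363 0.846
outer loop
vertex -1.206 0.03 -0.648
vertex -1.067 1.019 -0.288
vertex -1.974 0.505 -0.089
endloop
endfacet
facet normal 0.124 -0.988 -0.089
outer loop
vertex -1.465 0.09 -1.677
vertex -1.206 0.03 -0.648
vertex -2.22 -0.07 -0.947
endloop
endfacet
facet normal -0.065 -0.259 -0.964
outer loop
vertex -1.486 1.115 -1.951
vertex -1.465 0.09 -1.677
vertex -2.393 0.601 -1.752
endloop
endfacet
facet normal 0.088 0.816 -0.572
outer loop
vertex -1.24 1.69 -1.093
vertex -1.486 1.115 -1.951
vertex -2.254 1.59 -1.392
endloop
endfacet

endsolid


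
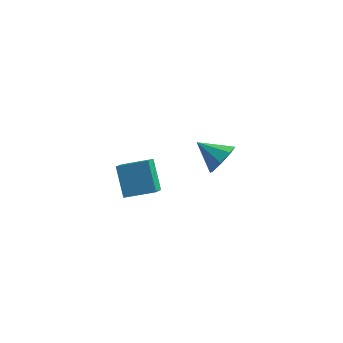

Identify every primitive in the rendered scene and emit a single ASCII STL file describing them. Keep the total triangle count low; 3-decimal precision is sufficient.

solid 
facet normal 0.851 -0.195 -0.487
outer loop
vertex 0.274 2.445 -3.238
vertex -0.172 2.001 -3.839
vertex 0.073 2.83 -3.743
endloop
endfacet
facet normal -0.043 0.786 0.616
outer loop
vertex 0.274 2.445 -3.238
vertex 0.073 2.83 -3.743
vertex -1.388 2.279 -3.141
endloop
endfacet
facet normal 0.851 -0.195 -0.488
outer loop
vertex 0.073 2.83 -3.743
vertex -0.172 2.001 -3.839
vertex -0.272 2.73 -4.304
endloop
endfacet
facet normal -0.338 0.940 0.040
outer loop
vertex 0.073 2.83 -3.743
vertex -0.272 2.73 -4.304
vertex -1.388 2.279 -3.141
endloop
endfacet
facet normal 0.851 -0.195 -0.488
outer loop
vertex -0.272 2.73 -4.304
vertex -0.172 2.001 -3.839
vertex -0.558 2.202 -4.592
endloop
endfacet
facet normal -0.681 0.599 -0.421
outer loop
vertex -0.272 2.73 -4.304
vertex -0.558 2.202 -4.592
vertex -1.388 2.279 -3.141
endloop
endfacet
facet normal 0.851 -0.194 -0.488
outer loop
vertex -0.558 2.202 -4.592
vertex -0.172 2.001 -3.839
vertex -0.618 1.557 -4.44
endloop
endfacet
facet normal -0.868 -0.036 -0.495
outer loop
vertex -0.558 2.202 -4.592
vertex -0.618 1.557 -4.44
vertex -1.388 2.279 -3.141
endloop
endfacet
facet normal 0.851 -0.194 -0.488
outer loop
vertex -0.618 1.557 -4.44
vertex -0.172 2.001 -3.839
vertex -0.416 1.172 -3.935
endloop
endfacet
facet normal -0.791 -0.596 -0.138
outer loop
vertex -0.618 1.557 -4.44
vertex -0.416 1.172 -3.935
vertex -1.388 2.279 -3.141
endloop
endfacet
facet normal 0.851 -0.194 -0.488
outer loop
vertex -0.416 1.172 -3.935
vertex -0.172 2.001 -3.839
vertex -0.072 1.272 -3.375
endloop
endfacet
facet normal -0.496 -0.750 0.438
outer loop
vertex -0.416 1.172 -3.935
vertex -0.072 1.272 -3.375
vertex -1.388 2.279 -3.141
endloop
endfacet
facet normal 0.851 -0.194 -0.488
outer loop
vertex -0.072 1.272 -3.375
vertex -0.172 2.001 -3.839
vertex 0.214 1.8 -3.086
endloop
endfacet
facet normal -0.153 -0.409 0.899
outer loop
vertex -0.072 1.272 -3.375
vertex 0.214 1.8 -3.086
vertex -1.388 2.279 -3.141
endloop
endfacet
facet normal 0.851 -0.194 -0.488
outer loop
vertex 0.214 1.8 -3.086
vertex -0.172 2.001 -3.839
vertex 0.274 2.445 -3.238
endloop
endfacet
facet normal 0.034 0.226 0.973
outer loop
vertex 0.214 1.8 -3.086
vertex 0.274 2.445 -3.238
vertex -1.388 2.279 -3.141
endloop
endfacet
facet normal -0.934 -0.236 -0.269
outer loop
vertex -2.866 -4.127 -1.227
vertex -3.402 -3.264 -0.124
vertex -2.888 -3.234 -1.936
endloop
endfacet
facet normal 0.358 -0.575 -0.736
outer loop
vertex -1.638 -2.916 -1.576
vertex -2.866 -4.127 -1.227
vertex -2.888 -3.234 -1.936
endloop
endfacet
facet normal -0.934 -0.237 -0.269
outer loop
vertex -2.888 -3.234 -1.936
vertex -3.402 -3.264 -0.124
vertex -3.425 -2.371 -0.833
endloop
endfacet
facet normal -0.020 0.783 -0.622
outer loop
vertex -3.425 -2.371 -0.833
vertex -1.638 -2.916 -1.576
vertex -2.888 -3.234 -1.936
endloop
endfacet
facet normal 0.020 -0.783 0.622
outer loop
vertex -2.866 -4.127 -1.227
vertex -2.152 -2.946 0.236
vertex -3.402 -3.264 -0.124
endloop
endfacet
facet normal 0.358 -0.575 -0.736
outer loop
vertex -1.615 -3.809 -0.867
vertex -2.866 -4.127 -1.227
vertex -1.638 -2.916 -1.576
endloop
endfacet
facet normal 0.020 -0.783 0.622
outer loop
vertex -1.615 -3.809 -0.867
vertex -2.152 -2.946 0.236
vertex -2.866 -4.127 -1.227
endloop
endfacet
facet normal -0.358 0.575 0.736
outer loop
vertex -3.402 -3.264 -0.124
vertex -2.152 -2.946 0.236
vertex -3.425 -2.371 -0.833
endloop
endfacet
facet normal -0.020 0.783 -0.622
outer loop
vertex -2.174 -2.053 -0.473
vertex -1.638 -2.916 -1.576
vertex -3.425 -2.371 -0.833
endloop
endfacet
facet normal -0.358 0.575 0.736
outer loop
vertex -3.425 -2.371 -0.833
vertex -2.152 -2.946 0.236
vertex -2.174 -2.053 -0.473
endloop
endfacet
facet normal 0.934 0.237 0.268
outer loop
vertex -2.174 -2.053 -0.473
vertex -1.615 -3.809 -0.867
vertex -1.638 -2.916 -1.576
endloop
endfacet
facet normal 0.934 0.237 0.269
outer loop
vertex -2.152 -2.946 0.236
vertex -1.615 -3.809 -0.867
vertex -2.174 -2.053 -0.473
endloop
endfacet

endsolid


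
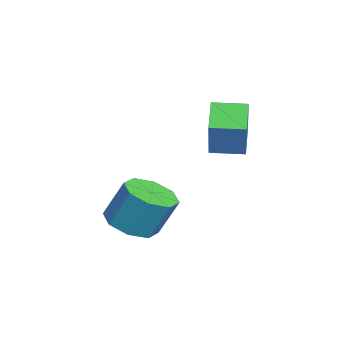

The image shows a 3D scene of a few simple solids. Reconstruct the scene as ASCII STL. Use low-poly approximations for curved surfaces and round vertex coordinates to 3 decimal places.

solid 
facet normal -0.636 0.007 -0.771
outer loop
vertex -2.96 -0.927 -1.141
vertex -2.902 0.191 -1.179
vertex -2.075 -0.998 -1.872
endloop
endfacet
facet normal -0.052 -0.998 0.034
outer loop
vertex -0.878 -1.011 -0.421
vertex -2.96 -0.927 -1.141
vertex -2.075 -0.998 -1.872
endloop
endfacet
facet normal -0.636 0.007 -0.772
outer loop
vertex -2.075 -0.998 -1.872
vertex -2.902 0.191 -1.179
vertex -2.017 0.12 -1.909
endloop
endfacet
facet normal 0.770 -0.061 -0.636
outer loop
vertex -2.017 0.12 -1.909
vertex -0.878 -1.011 -0.421
vertex -2.075 -0.998 -1.872
endloop
endfacet
facet normal -0.770 0.062 0.635
outer loop
vertex -2.96 -0.927 -1.141
vertex -1.705 0.178 0.272
vertex -2.902 0.191 -1.179
endloop
endfacet
facet normal -0.052 -0.998 0.034
outer loop
vertex -1.763 -0.94 0.309
vertex -2.96 -0.927 -1.141
vertex -0.878 -1.011 -0.421
endloop
endfacet
facet normal -0.769 0.061 0.636
outer loop
vertex -1.763 -0.94 0.309
vertex -1.705 0.178 0.272
vertex -2.96 -0.927 -1.141
endloop
endfacet
facet normal 0.052 0.998 -0.034
outer loop
vertex -2.902 0.191 -1.179
vertex -1.705 0.178 0.272
vertex -2.017 0.12 -1.909
endloop
endfacet
facet normal 0.769 -0.062 -0.636
outer loop
vertex -0.82 0.107 -0.459
vertex -0.878 -1.011 -0.421
vertex -2.017 0.12 -1.909
endloop
endfacet
facet normal 0.052 0.998 -0.034
outer loop
vertex -2.017 0.12 -1.909
vertex -1.705 0.178 0.272
vertex -0.82 0.107 -0.459
endloop
endfacet
facet normal 0.636 -0.007 0.772
outer loop
vertex -0.82 0.107 -0.459
vertex -1.763 -0.94 0.309
vertex -0.878 -1.011 -0.421
endloop
endfacet
facet normal 0.636 -0.007 0.771
outer loop
vertex -1.705 0.178 0.272
vertex -1.763 -0.94 0.309
vertex -0.82 0.107 -0.459
endloop
endfacet
facet normal -0.110 -0.426 -0.898
outer loop
vertex -0.119 -2.757 -4.633
vertex -0.762 -3.305 -4.295
vertex -0.757 -2.483 -4.685
endloop
endfacet
facet normal 0.385 0.815 -0.433
outer loop
vertex -0.119 -2.757 -4.633
vertex -0.757 -2.483 -4.685
vertex 0.044 -2.127 -3.304
endloop
endfacet
facet normal 0.385 0.815 -0.433
outer loop
vertex 0.044 -2.127 -3.304
vertex -0.757 -2.483 -4.685
vertex -0.594 -1.853 -3.355
endloop
endfacet
facet normal 0.111 0.426 0.898
outer loop
vertex 0.044 -2.127 -3.304
vertex -0.594 -1.853 -3.355
vertex -0.598 -2.675 -2.965
endloop
endfacet
facet normal -0.111 -0.425 -0.898
outer loop
vertex -0.757 -2.483 -4.685
vertex -0.762 -3.305 -4.295
vertex -1.398 -2.69 -4.508
endloop
endfacet
facet normal -0.375 0.855 -0.359
outer loop
vertex -0.757 -2.483 -4.685
vertex -1.398 -2.69 -4.508
vertex -0.594 -1.853 -3.355
endloop
endfacet
facet normal -0.375 0.855 -0.359
outer loop
vertex -0.594 -1.853 -3.355
vertex -1.398 -2.69 -4.508
vertex -1.235 -2.06 -3.178
endloop
endfacet
facet normal 0.111 0.426 0.898
outer loop
vertex -0.594 -1.853 -3.355
vertex -1.235 -2.06 -3.178
vertex -0.598 -2.675 -2.965
endloop
endfacet
facet normal -0.111 -0.425 -0.898
outer loop
vertex -1.398 -2.69 -4.508
vertex -0.762 -3.305 -4.295
vertex -1.666 -3.258 -4.206
endloop
endfacet
facet normal -0.917 0.393 -0.074
outer loop
vertex -1.398 -2.69 -4.508
vertex -1.666 -3.258 -4.206
vertex -1.235 -2.06 -3.178
endloop
endfacet
facet normal -0.916 0.393 -0.074
outer loop
vertex -1.235 -2.06 -3.178
vertex -1.666 -3.258 -4.206
vertex -1.503 -2.628 -2.877
endloop
endfacet
facet normal 0.109 0.425 0.899
outer loop
vertex -1.235 -2.06 -3.178
vertex -1.503 -2.628 -2.877
vertex -0.598 -2.675 -2.965
endloop
endfacet
facet normal -0.111 -0.426 -0.898
outer loop
vertex -1.666 -3.258 -4.206
vertex -0.762 -3.305 -4.295
vertex -1.404 -3.853 -3.956
endloop
endfacet
facet normal -0.920 -0.298 0.254
outer loop
vertex -1.666 -3.258 -4.206
vertex -1.404 -3.853 -3.956
vertex -1.503 -2.628 -2.877
endloop
endfacet
facet normal -0.920 -0.298 0.254
outer loop
vertex -1.503 -2.628 -2.877
vertex -1.404 -3.853 -3.956
vertex -1.241 -3.223 -2.627
endloop
endfacet
facet normal 0.109 0.426 0.898
outer loop
vertex -1.503 -2.628 -2.877
vertex -1.241 -3.223 -2.627
vertex -0.598 -2.675 -2.965
endloop
endfacet
facet normal -0.111 -0.426 -0.898
outer loop
vertex -1.404 -3.853 -3.956
vertex -0.762 -3.305 -4.295
vertex -0.766 -4.127 -3.905
endloop
endfacet
facet normal -0.385 -0.815 0.433
outer loop
vertex -1.404 -3.853 -3.956
vertex -0.766 -4.127 -3.905
vertex -1.241 -3.223 -2.627
endloop
endfacet
facet normal -0.385 -0.815 0.433
outer loop
vertex -1.241 -3.223 -2.627
vertex -0.766 -4.127 -3.905
vertex -0.603 -3.497 -2.575
endloop
endfacet
facet normal 0.110 0.426 0.898
outer loop
vertex -1.241 -3.223 -2.627
vertex -0.603 -3.497 -2.575
vertex -0.598 -2.675 -2.965
endloop
endfacet
facet normal -0.111 -0.426 -0.898
outer loop
vertex -0.766 -4.127 -3.905
vertex -0.762 -3.305 -4.295
vertex -0.125 -3.92 -4.082
endloop
endfacet
facet normal 0.375 -0.855 0.359
outer loop
vertex -0.766 -4.127 -3.905
vertex -0.125 -3.92 -4.082
vertex -0.603 -3.497 -2.575
endloop
endfacet
facet normal 0.375 -0.855 0.359
outer loop
vertex -0.603 -3.497 -2.575
vertex -0.125 -3.92 -4.082
vertex 0.038 -3.29 -2.752
endloop
endfacet
facet normal 0.111 0.425 0.898
outer loop
vertex -0.603 -3.497 -2.575
vertex 0.038 -3.29 -2.752
vertex -0.598 -2.675 -2.965
endloop
endfacet
facet normal -0.109 -0.425 -0.899
outer loop
vertex -0.125 -3.92 -4.082
vertex -0.762 -3.305 -4.295
vertex 0.143 -3.352 -4.383
endloop
endfacet
facet normal 0.916 -0.393 0.074
outer loop
vertex -0.125 -3.92 -4.082
vertex 0.143 -3.352 -4.383
vertex 0.038 -3.29 -2.752
endloop
endfacet
facet normal 0.917 -0.393 0.074
outer loop
vertex 0.038 -3.29 -2.752
vertex 0.143 -3.352 -4.383
vertex 0.306 -2.722 -3.054
endloop
endfacet
facet normal 0.111 0.425 0.898
outer loop
vertex 0.038 -3.29 -2.752
vertex 0.306 -2.722 -3.054
vertex -0.598 -2.675 -2.965
endloop
endfacet
facet normal -0.109 -0.426 -0.898
outer loop
vertex 0.143 -3.352 -4.383
vertex -0.762 -3.305 -4.295
vertex -0.119 -2.757 -4.633
endloop
endfacet
facet normal 0.920 0.298 -0.254
outer loop
vertex 0.143 -3.352 -4.383
vertex -0.119 -2.757 -4.633
vertex 0.306 -2.722 -3.054
endloop
endfacet
facet normal 0.920 0.298 -0.254
outer loop
vertex 0.306 -2.722 -3.054
vertex -0.119 -2.757 -4.633
vertex 0.044 -2.127 -3.304
endloop
endfacet
facet normal 0.111 0.426 0.898
outer loop
vertex 0.306 -2.722 -3.054
vertex 0.044 -2.127 -3.304
vertex -0.598 -2.675 -2.965
endloop
endfacet

endsolid


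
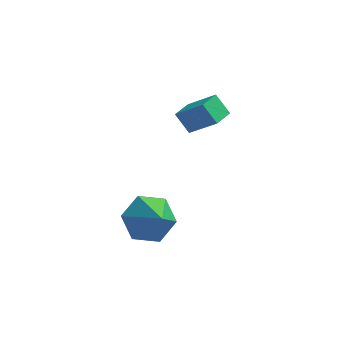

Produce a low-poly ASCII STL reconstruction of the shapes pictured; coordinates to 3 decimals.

solid 
facet normal -0.680 0.252 -0.688
outer loop
vertex -2.412 0.686 -0.785
vertex -2.009 1.472 -0.895
vertex -1.852 0.303 -1.479
endloop
endfacet
facet normal -0.453 -0.883 0.122
outer loop
vertex -0.791 -0.092 -0.405
vertex -2.412 0.686 -0.785
vertex -1.852 0.303 -1.479
endloop
endfacet
facet normal -0.679 0.253 -0.689
outer loop
vertex -1.852 0.303 -1.479
vertex -2.009 1.472 -0.895
vertex -1.449 1.089 -1.588
endloop
endfacet
facet normal 0.577 -0.395 -0.715
outer loop
vertex -1.449 1.089 -1.588
vertex -0.791 -0.092 -0.405
vertex -1.852 0.303 -1.479
endloop
endfacet
facet normal -0.576 0.396 0.715
outer loop
vertex -2.412 0.686 -0.785
vertex -0.948 1.077 0.179
vertex -2.009 1.472 -0.895
endloop
endfacet
facet normal -0.453 -0.883 0.122
outer loop
vertex -1.351 0.291 0.288
vertex -2.412 0.686 -0.785
vertex -0.791 -0.092 -0.405
endloop
endfacet
facet normal -0.577 0.395 0.715
outer loop
vertex -1.351 0.291 0.288
vertex -0.948 1.077 0.179
vertex -2.412 0.686 -0.785
endloop
endfacet
facet normal 0.453 0.883 -0.122
outer loop
vertex -2.009 1.472 -0.895
vertex -0.948 1.077 0.179
vertex -1.449 1.089 -1.588
endloop
endfacet
facet normal 0.576 -0.396 -0.715
outer loop
vertex -0.388 0.694 -0.515
vertex -0.791 -0.092 -0.405
vertex -1.449 1.089 -1.588
endloop
endfacet
facet normal 0.453 0.883 -0.122
outer loop
vertex -1.449 1.089 -1.588
vertex -0.948 1.077 0.179
vertex -0.388 0.694 -0.515
endloop
endfacet
facet normal 0.680 -0.252 0.689
outer loop
vertex -0.388 0.694 -0.515
vertex -1.351 0.291 0.288
vertex -0.791 -0.092 -0.405
endloop
endfacet
facet normal 0.680 -0.253 0.688
outer loop
vertex -0.948 1.077 0.179
vertex -1.351 0.291 0.288
vertex -0.388 0.694 -0.515
endloop
endfacet
facet normal -0.325 0.618 -0.716
outer loop
vertex -2.404 -2.638 -2.558
vertex -2.918 -3.416 -2.996
vertex -3.377 -2.832 -2.283
endloop
endfacet
facet normal 0.166 0.426 0.889
outer loop
vertex -2.404 -2.638 -2.558
vertex -3.377 -2.832 -2.283
vertex -2.302 -4.584 -1.644
endloop
endfacet
facet normal -0.325 0.618 -0.716
outer loop
vertex -3.377 -2.832 -2.283
vertex -2.918 -3.416 -2.996
vertex -3.891 -3.61 -2.721
endloop
endfacet
facet normal -0.587 -0.066 0.807
outer loop
vertex -3.377 -2.832 -2.283
vertex -3.891 -3.61 -2.721
vertex -2.302 -4.584 -1.644
endloop
endfacet
facet normal -0.325 0.618 -0.716
outer loop
vertex -3.891 -3.61 -2.721
vertex -2.918 -3.416 -2.996
vertex -3.432 -4.194 -3.434
endloop
endfacet
facet normal -0.615 -0.756 0.223
outer loop
vertex -3.891 -3.61 -2.721
vertex -3.432 -4.194 -3.434
vertex -2.302 -4.584 -1.644
endloop
endfacet
facet normal -0.326 0.618 -0.715
outer loop
vertex -3.432 -4.194 -3.434
vertex -2.918 -3.416 -2.996
vertex -2.458 -4.0 -3.71
endloop
endfacet
facet normal 0.111 -0.954 -0.278
outer loop
vertex -3.432 -4.194 -3.434
vertex -2.458 -4.0 -3.71
vertex -2.302 -4.584 -1.644
endloop
endfacet
facet normal -0.326 0.618 -0.715
outer loop
vertex -2.458 -4.0 -3.71
vertex -2.918 -3.416 -2.996
vertex -1.944 -3.222 -3.272
endloop
endfacet
facet normal 0.865 -0.461 -0.196
outer loop
vertex -2.458 -4.0 -3.71
vertex -1.944 -3.222 -3.272
vertex -2.302 -4.584 -1.644
endloop
endfacet
facet normal -0.326 0.618 -0.715
outer loop
vertex -1.944 -3.222 -3.272
vertex -2.918 -3.416 -2.996
vertex -2.404 -2.638 -2.558
endloop
endfacet
facet normal 0.893 0.229 0.388
outer loop
vertex -1.944 -3.222 -3.272
vertex -2.404 -2.638 -2.558
vertex -2.302 -4.584 -1.644
endloop
endfacet

endsolid


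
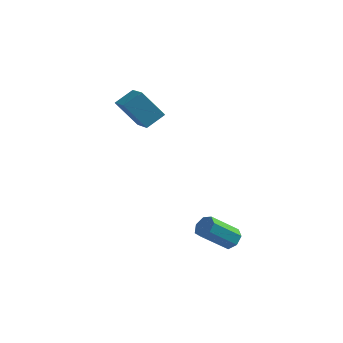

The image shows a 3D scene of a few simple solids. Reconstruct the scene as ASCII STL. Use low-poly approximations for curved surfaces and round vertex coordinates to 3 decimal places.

solid 
facet normal 0.626 0.396 -0.672
outer loop
vertex 4.581 -1.337 -1.572
vertex 4.374 -1.627 -1.936
vertex 4.238 -1.159 -1.787
endloop
endfacet
facet normal 0.078 0.825 0.559
outer loop
vertex 4.581 -1.337 -1.572
vertex 4.238 -1.159 -1.787
vertex 3.653 -1.923 -0.579
endloop
endfacet
facet normal 0.076 0.826 0.559
outer loop
vertex 3.653 -1.923 -0.579
vertex 4.238 -1.159 -1.787
vertex 3.31 -1.745 -0.795
endloop
endfacet
facet normal -0.628 -0.396 0.670
outer loop
vertex 3.653 -1.923 -0.579
vertex 3.31 -1.745 -0.795
vertex 3.446 -2.213 -0.944
endloop
endfacet
facet normal 0.627 0.396 -0.671
outer loop
vertex 4.238 -1.159 -1.787
vertex 4.374 -1.627 -1.936
vertex 3.997 -1.333 -2.115
endloop
endfacet
facet normal -0.557 0.830 -0.031
outer loop
vertex 4.238 -1.159 -1.787
vertex 3.997 -1.333 -2.115
vertex 3.31 -1.745 -0.795
endloop
endfacet
facet normal -0.557 0.830 -0.031
outer loop
vertex 3.31 -1.745 -0.795
vertex 3.997 -1.333 -2.115
vertex 3.069 -1.919 -1.123
endloop
endfacet
facet normal -0.627 -0.396 0.671
outer loop
vertex 3.31 -1.745 -0.795
vertex 3.069 -1.919 -1.123
vertex 3.446 -2.213 -0.944
endloop
endfacet
facet normal 0.627 0.396 -0.670
outer loop
vertex 3.997 -1.333 -2.115
vertex 4.374 -1.627 -1.936
vertex 4.041 -1.729 -2.308
endloop
endfacet
facet normal -0.772 0.207 -0.600
outer loop
vertex 3.997 -1.333 -2.115
vertex 4.041 -1.729 -2.308
vertex 3.069 -1.919 -1.123
endloop
endfacet
facet normal -0.772 0.209 -0.600
outer loop
vertex 3.069 -1.919 -1.123
vertex 4.041 -1.729 -2.308
vertex 3.112 -2.315 -1.316
endloop
endfacet
facet normal -0.627 -0.395 0.671
outer loop
vertex 3.069 -1.919 -1.123
vertex 3.112 -2.315 -1.316
vertex 3.446 -2.213 -0.944
endloop
endfacet
facet normal 0.628 0.396 -0.670
outer loop
vertex 4.041 -1.729 -2.308
vertex 4.374 -1.627 -1.936
vertex 4.335 -2.048 -2.221
endloop
endfacet
facet normal -0.405 -0.569 -0.716
outer loop
vertex 4.041 -1.729 -2.308
vertex 4.335 -2.048 -2.221
vertex 3.112 -2.315 -1.316
endloop
endfacet
facet normal -0.405 -0.570 -0.715
outer loop
vertex 3.112 -2.315 -1.316
vertex 4.335 -2.048 -2.221
vertex 3.407 -2.634 -1.229
endloop
endfacet
facet normal -0.626 -0.396 0.671
outer loop
vertex 3.112 -2.315 -1.316
vertex 3.407 -2.634 -1.229
vertex 3.446 -2.213 -0.944
endloop
endfacet
facet normal 0.626 0.396 -0.671
outer loop
vertex 4.335 -2.048 -2.221
vertex 4.374 -1.627 -1.936
vertex 4.659 -2.05 -1.92
endloop
endfacet
facet normal 0.267 -0.918 -0.293
outer loop
vertex 4.335 -2.048 -2.221
vertex 4.659 -2.05 -1.92
vertex 3.407 -2.634 -1.229
endloop
endfacet
facet normal 0.267 -0.918 -0.292
outer loop
vertex 3.407 -2.634 -1.229
vertex 4.659 -2.05 -1.92
vertex 3.731 -2.636 -0.927
endloop
endfacet
facet normal -0.627 -0.396 0.671
outer loop
vertex 3.407 -2.634 -1.229
vertex 3.731 -2.636 -0.927
vertex 3.446 -2.213 -0.944
endloop
endfacet
facet normal 0.626 0.397 -0.671
outer loop
vertex 4.659 -2.05 -1.92
vertex 4.374 -1.627 -1.936
vertex 4.768 -1.733 -1.631
endloop
endfacet
facet normal 0.739 -0.575 0.352
outer loop
vertex 4.659 -2.05 -1.92
vertex 4.768 -1.733 -1.631
vertex 3.731 -2.636 -0.927
endloop
endfacet
facet normal 0.739 -0.575 0.352
outer loop
vertex 3.731 -2.636 -0.927
vertex 4.768 -1.733 -1.631
vertex 3.84 -2.319 -0.638
endloop
endfacet
facet normal -0.627 -0.396 0.671
outer loop
vertex 3.731 -2.636 -0.927
vertex 3.84 -2.319 -0.638
vertex 3.446 -2.213 -0.944
endloop
endfacet
facet normal 0.626 0.396 -0.672
outer loop
vertex 4.768 -1.733 -1.631
vertex 4.374 -1.627 -1.936
vertex 4.581 -1.337 -1.572
endloop
endfacet
facet normal 0.654 0.200 0.729
outer loop
vertex 4.768 -1.733 -1.631
vertex 4.581 -1.337 -1.572
vertex 3.84 -2.319 -0.638
endloop
endfacet
facet normal 0.654 0.200 0.729
outer loop
vertex 3.84 -2.319 -0.638
vertex 4.581 -1.337 -1.572
vertex 3.653 -1.923 -0.579
endloop
endfacet
facet normal -0.627 -0.396 0.670
outer loop
vertex 3.84 -2.319 -0.638
vertex 3.653 -1.923 -0.579
vertex 3.446 -2.213 -0.944
endloop
endfacet
facet normal -0.611 -0.623 -0.489
outer loop
vertex -0.256 0.308 3.596
vertex -0.894 1.394 3.009
vertex 0.66 0.26 2.512
endloop
endfacet
facet normal 0.459 -0.781 0.423
outer loop
vertex 1.234 0.846 2.971
vertex -0.256 0.308 3.596
vertex 0.66 0.26 2.512
endloop
endfacet
facet normal -0.611 -0.623 -0.488
outer loop
vertex 0.66 0.26 2.512
vertex -0.894 1.394 3.009
vertex 0.021 1.346 1.925
endloop
endfacet
facet normal 0.645 -0.033 -0.764
outer loop
vertex 0.021 1.346 1.925
vertex 1.234 0.846 2.971
vertex 0.66 0.26 2.512
endloop
endfacet
facet normal -0.645 0.034 0.763
outer loop
vertex -0.256 0.308 3.596
vertex -0.32 1.98 3.468
vertex -0.894 1.394 3.009
endloop
endfacet
facet normal 0.459 -0.781 0.422
outer loop
vertex 0.319 0.894 4.055
vertex -0.256 0.308 3.596
vertex 1.234 0.846 2.971
endloop
endfacet
facet normal -0.644 0.034 0.764
outer loop
vertex 0.319 0.894 4.055
vertex -0.32 1.98 3.468
vertex -0.256 0.308 3.596
endloop
endfacet
facet normal -0.460 0.781 -0.423
outer loop
vertex -0.894 1.394 3.009
vertex -0.32 1.98 3.468
vertex 0.021 1.346 1.925
endloop
endfacet
facet normal 0.645 -0.034 -0.764
outer loop
vertex 0.596 1.932 2.384
vertex 1.234 0.846 2.971
vertex 0.021 1.346 1.925
endloop
endfacet
facet normal -0.459 0.781 -0.423
outer loop
vertex 0.021 1.346 1.925
vertex -0.32 1.98 3.468
vertex 0.596 1.932 2.384
endloop
endfacet
facet normal 0.611 0.623 0.488
outer loop
vertex 0.596 1.932 2.384
vertex 0.319 0.894 4.055
vertex 1.234 0.846 2.971
endloop
endfacet
facet normal 0.611 0.623 0.488
outer loop
vertex -0.32 1.98 3.468
vertex 0.319 0.894 4.055
vertex 0.596 1.932 2.384
endloop
endfacet

endsolid


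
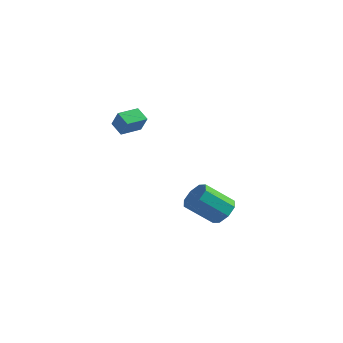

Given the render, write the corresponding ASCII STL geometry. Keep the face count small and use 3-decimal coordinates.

solid 
facet normal -0.797 0.286 0.532
outer loop
vertex -3.724 -1.455 3.965
vertex -3.246 -0.192 4.003
vertex -4.311 -1.202 2.949
endloop
endfacet
facet normal -0.354 -0.935 -0.028
outer loop
vertex -3.514 -1.488 2.417
vertex -3.724 -1.455 3.965
vertex -4.311 -1.202 2.949
endloop
endfacet
facet normal -0.797 0.285 0.532
outer loop
vertex -4.311 -1.202 2.949
vertex -3.246 -0.192 4.003
vertex -3.834 0.06 2.987
endloop
endfacet
facet normal -0.489 0.210 -0.846
outer loop
vertex -3.834 0.06 2.987
vertex -3.514 -1.488 2.417
vertex -4.311 -1.202 2.949
endloop
endfacet
facet normal 0.489 -0.211 0.846
outer loop
vertex -3.724 -1.455 3.965
vertex -2.449 -0.478 3.471
vertex -3.246 -0.192 4.003
endloop
endfacet
facet normal -0.353 -0.935 -0.028
outer loop
vertex -2.926 -1.74 3.433
vertex -3.724 -1.455 3.965
vertex -3.514 -1.488 2.417
endloop
endfacet
facet normal 0.489 -0.210 0.846
outer loop
vertex -2.926 -1.74 3.433
vertex -2.449 -0.478 3.471
vertex -3.724 -1.455 3.965
endloop
endfacet
facet normal 0.354 0.935 0.027
outer loop
vertex -3.246 -0.192 4.003
vertex -2.449 -0.478 3.471
vertex -3.834 0.06 2.987
endloop
endfacet
facet normal -0.489 0.211 -0.846
outer loop
vertex -3.036 -0.225 2.455
vertex -3.514 -1.488 2.417
vertex -3.834 0.06 2.987
endloop
endfacet
facet normal 0.353 0.935 0.029
outer loop
vertex -3.834 0.06 2.987
vertex -2.449 -0.478 3.471
vertex -3.036 -0.225 2.455
endloop
endfacet
facet normal 0.797 -0.286 -0.532
outer loop
vertex -3.036 -0.225 2.455
vertex -2.926 -1.74 3.433
vertex -3.514 -1.488 2.417
endloop
endfacet
facet normal 0.797 -0.285 -0.532
outer loop
vertex -2.449 -0.478 3.471
vertex -2.926 -1.74 3.433
vertex -3.036 -0.225 2.455
endloop
endfacet
facet normal 0.590 0.483 -0.647
outer loop
vertex 1.023 3.098 -3.918
vertex 0.249 3.205 -4.543
vertex 0.632 3.744 -3.792
endloop
endfacet
facet normal 0.626 0.234 0.744
outer loop
vertex 1.023 3.098 -3.918
vertex 0.632 3.744 -3.792
vertex -0.255 2.048 -2.513
endloop
endfacet
facet normal 0.626 0.234 0.744
outer loop
vertex -0.255 2.048 -2.513
vertex 0.632 3.744 -3.792
vertex -0.646 2.694 -2.387
endloop
endfacet
facet normal -0.589 -0.483 0.648
outer loop
vertex -0.255 2.048 -2.513
vertex -0.646 2.694 -2.387
vertex -1.029 2.155 -3.137
endloop
endfacet
facet normal 0.588 0.484 -0.648
outer loop
vertex 0.632 3.744 -3.792
vertex 0.249 3.205 -4.543
vertex 0.016 4.074 -4.105
endloop
endfacet
facet normal 0.081 0.762 0.643
outer loop
vertex 0.632 3.744 -3.792
vertex 0.016 4.074 -4.105
vertex -0.646 2.694 -2.387
endloop
endfacet
facet normal 0.081 0.762 0.643
outer loop
vertex -0.646 2.694 -2.387
vertex 0.016 4.074 -4.105
vertex -1.262 3.024 -2.7
endloop
endfacet
facet normal -0.588 -0.484 0.648
outer loop
vertex -0.646 2.694 -2.387
vertex -1.262 3.024 -2.7
vertex -1.029 2.155 -3.137
endloop
endfacet
facet normal 0.589 0.484 -0.647
outer loop
vertex 0.016 4.074 -4.105
vertex 0.249 3.205 -4.543
vertex -0.463 3.895 -4.675
endloop
endfacet
facet normal -0.511 0.843 0.165
outer loop
vertex 0.016 4.074 -4.105
vertex -0.463 3.895 -4.675
vertex -1.262 3.024 -2.7
endloop
endfacet
facet normal -0.511 0.843 0.165
outer loop
vertex -1.262 3.024 -2.7
vertex -0.463 3.895 -4.675
vertex -1.741 2.845 -3.27
endloop
endfacet
facet normal -0.589 -0.483 0.647
outer loop
vertex -1.262 3.024 -2.7
vertex -1.741 2.845 -3.27
vertex -1.029 2.155 -3.137
endloop
endfacet
facet normal 0.589 0.484 -0.647
outer loop
vertex -0.463 3.895 -4.675
vertex 0.249 3.205 -4.543
vertex -0.525 3.312 -5.167
endloop
endfacet
facet normal -0.804 0.431 -0.409
outer loop
vertex -0.463 3.895 -4.675
vertex -0.525 3.312 -5.167
vertex -1.741 2.845 -3.27
endloop
endfacet
facet normal -0.804 0.431 -0.409
outer loop
vertex -1.741 2.845 -3.27
vertex -0.525 3.312 -5.167
vertex -1.803 2.262 -3.762
endloop
endfacet
facet normal -0.589 -0.483 0.647
outer loop
vertex -1.741 2.845 -3.27
vertex -1.803 2.262 -3.762
vertex -1.029 2.155 -3.137
endloop
endfacet
facet normal 0.589 0.483 -0.648
outer loop
vertex -0.525 3.312 -5.167
vertex 0.249 3.205 -4.543
vertex -0.134 2.666 -5.293
endloop
endfacet
facet normal -0.626 -0.234 -0.744
outer loop
vertex -0.525 3.312 -5.167
vertex -0.134 2.666 -5.293
vertex -1.803 2.262 -3.762
endloop
endfacet
facet normal -0.626 -0.234 -0.744
outer loop
vertex -1.803 2.262 -3.762
vertex -0.134 2.666 -5.293
vertex -1.412 1.616 -3.888
endloop
endfacet
facet normal -0.590 -0.483 0.647
outer loop
vertex -1.803 2.262 -3.762
vertex -1.412 1.616 -3.888
vertex -1.029 2.155 -3.137
endloop
endfacet
facet normal 0.588 0.484 -0.648
outer loop
vertex -0.134 2.666 -5.293
vertex 0.249 3.205 -4.543
vertex 0.482 2.336 -4.98
endloop
endfacet
facet normal -0.081 -0.762 -0.643
outer loop
vertex -0.134 2.666 -5.293
vertex 0.482 2.336 -4.98
vertex -1.412 1.616 -3.888
endloop
endfacet
facet normal -0.081 -0.762 -0.643
outer loop
vertex -1.412 1.616 -3.888
vertex 0.482 2.336 -4.98
vertex -0.796 1.286 -3.575
endloop
endfacet
facet normal -0.588 -0.484 0.648
outer loop
vertex -1.412 1.616 -3.888
vertex -0.796 1.286 -3.575
vertex -1.029 2.155 -3.137
endloop
endfacet
facet normal 0.589 0.483 -0.647
outer loop
vertex 0.482 2.336 -4.98
vertex 0.249 3.205 -4.543
vertex 0.961 2.515 -4.41
endloop
endfacet
facet normal 0.511 -0.843 -0.165
outer loop
vertex 0.482 2.336 -4.98
vertex 0.961 2.515 -4.41
vertex -0.796 1.286 -3.575
endloop
endfacet
facet normal 0.511 -0.843 -0.165
outer loop
vertex -0.796 1.286 -3.575
vertex 0.961 2.515 -4.41
vertex -0.317 1.465 -3.005
endloop
endfacet
facet normal -0.589 -0.484 0.647
outer loop
vertex -0.796 1.286 -3.575
vertex -0.317 1.465 -3.005
vertex -1.029 2.155 -3.137
endloop
endfacet
facet normal 0.589 0.483 -0.647
outer loop
vertex 0.961 2.515 -4.41
vertex 0.249 3.205 -4.543
vertex 1.023 3.098 -3.918
endloop
endfacet
facet normal 0.804 -0.431 0.409
outer loop
vertex 0.961 2.515 -4.41
vertex 1.023 3.098 -3.918
vertex -0.317 1.465 -3.005
endloop
endfacet
facet normal 0.804 -0.431 0.409
outer loop
vertex -0.317 1.465 -3.005
vertex 1.023 3.098 -3.918
vertex -0.255 2.048 -2.513
endloop
endfacet
facet normal -0.589 -0.484 0.647
outer loop
vertex -0.317 1.465 -3.005
vertex -0.255 2.048 -2.513
vertex -1.029 2.155 -3.137
endloop
endfacet

endsolid


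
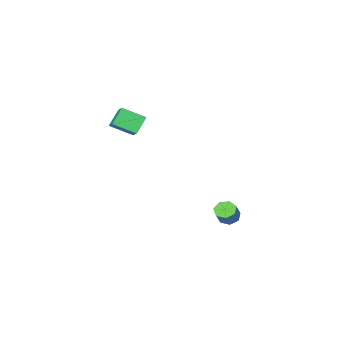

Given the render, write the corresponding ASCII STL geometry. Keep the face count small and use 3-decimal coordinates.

solid 
facet normal -0.606 -0.265 -0.750
outer loop
vertex -3.26 0.758 -4.779
vertex -3.807 0.944 -4.403
vertex -3.435 1.328 -4.839
endloop
endfacet
facet normal 0.740 0.158 -0.654
outer loop
vertex -3.26 0.758 -4.779
vertex -3.435 1.328 -4.839
vertex -2.545 1.07 -3.894
endloop
endfacet
facet normal 0.740 0.160 -0.653
outer loop
vertex -2.545 1.07 -3.894
vertex -3.435 1.328 -4.839
vertex -2.72 1.64 -3.953
endloop
endfacet
facet normal 0.606 0.264 0.751
outer loop
vertex -2.545 1.07 -3.894
vertex -2.72 1.64 -3.953
vertex -3.093 1.256 -3.517
endloop
endfacet
facet normal -0.606 -0.264 -0.750
outer loop
vertex -3.435 1.328 -4.839
vertex -3.807 0.944 -4.403
vertex -3.89 1.608 -4.57
endloop
endfacet
facet normal 0.232 0.843 -0.485
outer loop
vertex -3.435 1.328 -4.839
vertex -3.89 1.608 -4.57
vertex -2.72 1.64 -3.953
endloop
endfacet
facet normal 0.232 0.844 -0.484
outer loop
vertex -2.72 1.64 -3.953
vertex -3.89 1.608 -4.57
vertex -3.176 1.92 -3.684
endloop
endfacet
facet normal 0.605 0.264 0.751
outer loop
vertex -2.72 1.64 -3.953
vertex -3.176 1.92 -3.684
vertex -3.093 1.256 -3.517
endloop
endfacet
facet normal -0.606 -0.264 -0.750
outer loop
vertex -3.89 1.608 -4.57
vertex -3.807 0.944 -4.403
vertex -4.283 1.389 -4.175
endloop
endfacet
facet normal -0.449 0.892 0.048
outer loop
vertex -3.89 1.608 -4.57
vertex -4.283 1.389 -4.175
vertex -3.176 1.92 -3.684
endloop
endfacet
facet normal -0.449 0.892 0.048
outer loop
vertex -3.176 1.92 -3.684
vertex -4.283 1.389 -4.175
vertex -3.569 1.701 -3.29
endloop
endfacet
facet normal 0.605 0.264 0.751
outer loop
vertex -3.176 1.92 -3.684
vertex -3.569 1.701 -3.29
vertex -3.093 1.256 -3.517
endloop
endfacet
facet normal -0.606 -0.263 -0.751
outer loop
vertex -4.283 1.389 -4.175
vertex -3.807 0.944 -4.403
vertex -4.318 0.834 -3.952
endloop
endfacet
facet normal -0.794 0.269 0.545
outer loop
vertex -4.283 1.389 -4.175
vertex -4.318 0.834 -3.952
vertex -3.569 1.701 -3.29
endloop
endfacet
facet normal -0.794 0.269 0.546
outer loop
vertex -3.569 1.701 -3.29
vertex -4.318 0.834 -3.952
vertex -3.603 1.146 -3.066
endloop
endfacet
facet normal 0.606 0.266 0.750
outer loop
vertex -3.569 1.701 -3.29
vertex -3.603 1.146 -3.066
vertex -3.093 1.256 -3.517
endloop
endfacet
facet normal -0.606 -0.265 -0.751
outer loop
vertex -4.318 0.834 -3.952
vertex -3.807 0.944 -4.403
vertex -3.968 0.362 -4.068
endloop
endfacet
facet normal -0.540 -0.556 0.632
outer loop
vertex -4.318 0.834 -3.952
vertex -3.968 0.362 -4.068
vertex -3.603 1.146 -3.066
endloop
endfacet
facet normal -0.540 -0.556 0.632
outer loop
vertex -3.603 1.146 -3.066
vertex -3.968 0.362 -4.068
vertex -3.254 0.674 -3.183
endloop
endfacet
facet normal 0.607 0.263 0.750
outer loop
vertex -3.603 1.146 -3.066
vertex -3.254 0.674 -3.183
vertex -3.093 1.256 -3.517
endloop
endfacet
facet normal -0.605 -0.265 -0.751
outer loop
vertex -3.968 0.362 -4.068
vertex -3.807 0.944 -4.403
vertex -3.497 0.329 -4.436
endloop
endfacet
facet normal 0.121 -0.963 0.242
outer loop
vertex -3.968 0.362 -4.068
vertex -3.497 0.329 -4.436
vertex -3.254 0.674 -3.183
endloop
endfacet
facet normal 0.121 -0.963 0.242
outer loop
vertex -3.254 0.674 -3.183
vertex -3.497 0.329 -4.436
vertex -2.782 0.641 -3.551
endloop
endfacet
facet normal 0.604 0.264 0.752
outer loop
vertex -3.254 0.674 -3.183
vertex -2.782 0.641 -3.551
vertex -3.093 1.256 -3.517
endloop
endfacet
facet normal -0.606 -0.265 -0.750
outer loop
vertex -3.497 0.329 -4.436
vertex -3.807 0.944 -4.403
vertex -3.26 0.758 -4.779
endloop
endfacet
facet normal 0.690 -0.645 -0.330
outer loop
vertex -3.497 0.329 -4.436
vertex -3.26 0.758 -4.779
vertex -2.782 0.641 -3.551
endloop
endfacet
facet normal 0.690 -0.645 -0.330
outer loop
vertex -2.782 0.641 -3.551
vertex -3.26 0.758 -4.779
vertex -2.545 1.07 -3.894
endloop
endfacet
facet normal 0.606 0.265 0.750
outer loop
vertex -2.782 0.641 -3.551
vertex -2.545 1.07 -3.894
vertex -3.093 1.256 -3.517
endloop
endfacet
facet normal -0.671 -0.074 0.738
outer loop
vertex 0.736 -3.447 4.252
vertex 1.148 -2.766 4.695
vertex -0.168 -2.43 3.531
endloop
endfacet
facet normal -0.453 -0.747 -0.487
outer loop
vertex 0.712 -2.334 2.565
vertex 0.736 -3.447 4.252
vertex -0.168 -2.43 3.531
endloop
endfacet
facet normal -0.671 -0.073 0.738
outer loop
vertex -0.168 -2.43 3.531
vertex 1.148 -2.766 4.695
vertex 0.244 -1.75 3.973
endloop
endfacet
facet normal -0.587 0.660 -0.469
outer loop
vertex 0.244 -1.75 3.973
vertex 0.712 -2.334 2.565
vertex -0.168 -2.43 3.531
endloop
endfacet
facet normal 0.587 -0.660 0.469
outer loop
vertex 0.736 -3.447 4.252
vertex 2.028 -2.67 3.729
vertex 1.148 -2.766 4.695
endloop
endfacet
facet normal -0.451 -0.748 -0.487
outer loop
vertex 1.616 -3.35 3.287
vertex 0.736 -3.447 4.252
vertex 0.712 -2.334 2.565
endloop
endfacet
facet normal 0.587 -0.660 0.469
outer loop
vertex 1.616 -3.35 3.287
vertex 2.028 -2.67 3.729
vertex 0.736 -3.447 4.252
endloop
endfacet
facet normal 0.452 0.748 0.486
outer loop
vertex 1.148 -2.766 4.695
vertex 2.028 -2.67 3.729
vertex 0.244 -1.75 3.973
endloop
endfacet
facet normal -0.587 0.660 -0.469
outer loop
vertex 1.124 -1.653 3.008
vertex 0.712 -2.334 2.565
vertex 0.244 -1.75 3.973
endloop
endfacet
facet normal 0.452 0.747 0.487
outer loop
vertex 0.244 -1.75 3.973
vertex 2.028 -2.67 3.729
vertex 1.124 -1.653 3.008
endloop
endfacet
facet normal 0.671 0.073 -0.737
outer loop
vertex 1.124 -1.653 3.008
vertex 1.616 -3.35 3.287
vertex 0.712 -2.334 2.565
endloop
endfacet
facet normal 0.671 0.073 -0.738
outer loop
vertex 2.028 -2.67 3.729
vertex 1.616 -3.35 3.287
vertex 1.124 -1.653 3.008
endloop
endfacet

endsolid
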